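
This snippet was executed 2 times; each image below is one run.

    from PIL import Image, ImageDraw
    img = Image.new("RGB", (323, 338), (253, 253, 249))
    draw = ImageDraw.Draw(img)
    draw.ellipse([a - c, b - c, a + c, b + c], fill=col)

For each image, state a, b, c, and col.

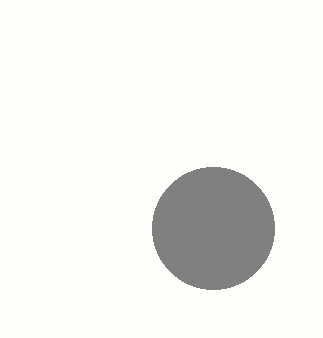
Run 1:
a = 213; b = 228; c = 61; col = 'gray'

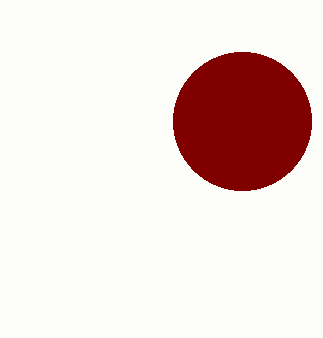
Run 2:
a = 242; b = 121; c = 69; col = 'maroon'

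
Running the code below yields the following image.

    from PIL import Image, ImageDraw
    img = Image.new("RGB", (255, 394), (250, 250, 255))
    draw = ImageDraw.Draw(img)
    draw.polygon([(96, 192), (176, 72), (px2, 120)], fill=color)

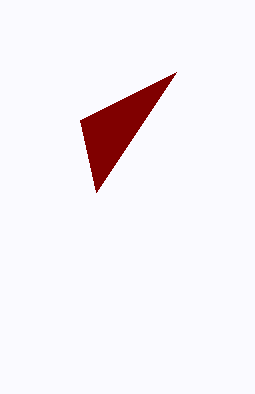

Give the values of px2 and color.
px2 = 80
color = 'maroon'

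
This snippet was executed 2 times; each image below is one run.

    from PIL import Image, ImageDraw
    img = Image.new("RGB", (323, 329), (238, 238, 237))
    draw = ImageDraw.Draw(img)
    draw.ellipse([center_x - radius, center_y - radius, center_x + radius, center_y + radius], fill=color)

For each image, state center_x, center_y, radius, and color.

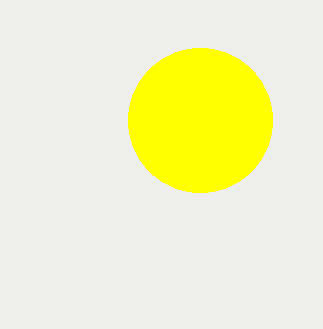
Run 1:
center_x = 200
center_y = 120
radius = 72
color = 'yellow'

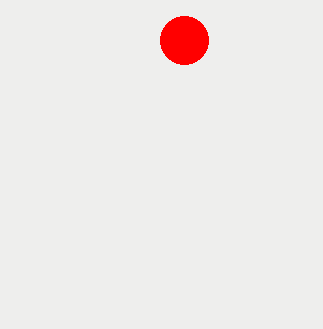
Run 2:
center_x = 184, center_y = 40, radius = 24, color = 'red'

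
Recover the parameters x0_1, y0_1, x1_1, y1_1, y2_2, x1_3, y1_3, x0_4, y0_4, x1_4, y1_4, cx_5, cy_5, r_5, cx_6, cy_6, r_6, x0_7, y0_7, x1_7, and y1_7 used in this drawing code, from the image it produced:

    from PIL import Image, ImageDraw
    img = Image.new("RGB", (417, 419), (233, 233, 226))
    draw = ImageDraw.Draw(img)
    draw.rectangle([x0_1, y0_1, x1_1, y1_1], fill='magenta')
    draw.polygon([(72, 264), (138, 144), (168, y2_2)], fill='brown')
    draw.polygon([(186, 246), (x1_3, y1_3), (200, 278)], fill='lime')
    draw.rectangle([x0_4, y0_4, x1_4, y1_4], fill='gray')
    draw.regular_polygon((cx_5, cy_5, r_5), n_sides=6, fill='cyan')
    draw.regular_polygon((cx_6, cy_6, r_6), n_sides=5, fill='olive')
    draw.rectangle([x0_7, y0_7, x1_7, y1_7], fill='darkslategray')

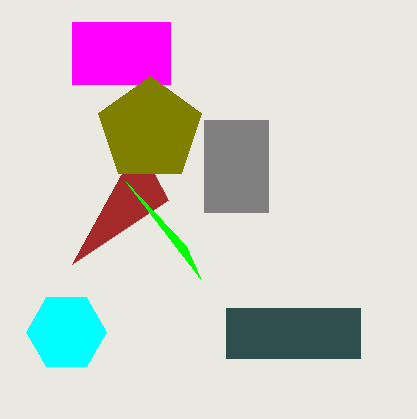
x0_1 = 72; y0_1 = 22; x1_1 = 170; y1_1 = 84; y2_2 = 200; x1_3 = 126; y1_3 = 182; x0_4 = 204; y0_4 = 120; x1_4 = 268; y1_4 = 212; cx_5 = 66; cy_5 = 332; r_5 = 40; cx_6 = 150; cy_6 = 130; r_6 = 54; x0_7 = 226; y0_7 = 308; x1_7 = 360; y1_7 = 358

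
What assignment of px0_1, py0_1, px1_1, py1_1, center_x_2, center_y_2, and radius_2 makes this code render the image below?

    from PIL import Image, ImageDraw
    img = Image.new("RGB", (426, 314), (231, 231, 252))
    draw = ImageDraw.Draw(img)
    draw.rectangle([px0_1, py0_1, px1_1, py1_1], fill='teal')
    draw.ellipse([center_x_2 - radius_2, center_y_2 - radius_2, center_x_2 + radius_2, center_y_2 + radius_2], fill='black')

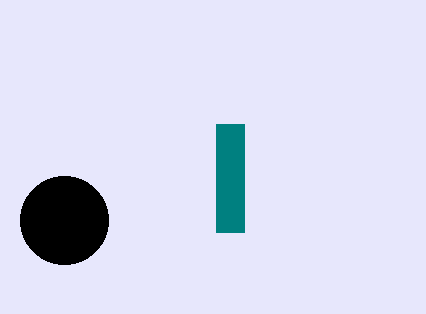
px0_1 = 216, py0_1 = 124, px1_1 = 244, py1_1 = 232, center_x_2 = 64, center_y_2 = 220, radius_2 = 44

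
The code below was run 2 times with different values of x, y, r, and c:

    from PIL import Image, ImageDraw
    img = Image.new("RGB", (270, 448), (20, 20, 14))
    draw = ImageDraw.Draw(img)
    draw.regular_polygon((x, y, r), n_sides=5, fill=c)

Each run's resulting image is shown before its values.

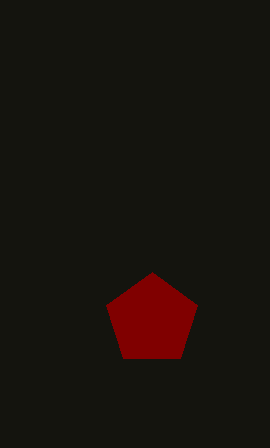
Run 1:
x = 152; y = 320; r = 48; c = 'maroon'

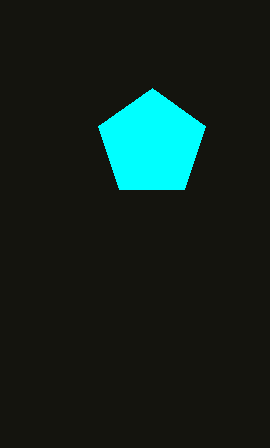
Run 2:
x = 152
y = 144
r = 56
c = 'cyan'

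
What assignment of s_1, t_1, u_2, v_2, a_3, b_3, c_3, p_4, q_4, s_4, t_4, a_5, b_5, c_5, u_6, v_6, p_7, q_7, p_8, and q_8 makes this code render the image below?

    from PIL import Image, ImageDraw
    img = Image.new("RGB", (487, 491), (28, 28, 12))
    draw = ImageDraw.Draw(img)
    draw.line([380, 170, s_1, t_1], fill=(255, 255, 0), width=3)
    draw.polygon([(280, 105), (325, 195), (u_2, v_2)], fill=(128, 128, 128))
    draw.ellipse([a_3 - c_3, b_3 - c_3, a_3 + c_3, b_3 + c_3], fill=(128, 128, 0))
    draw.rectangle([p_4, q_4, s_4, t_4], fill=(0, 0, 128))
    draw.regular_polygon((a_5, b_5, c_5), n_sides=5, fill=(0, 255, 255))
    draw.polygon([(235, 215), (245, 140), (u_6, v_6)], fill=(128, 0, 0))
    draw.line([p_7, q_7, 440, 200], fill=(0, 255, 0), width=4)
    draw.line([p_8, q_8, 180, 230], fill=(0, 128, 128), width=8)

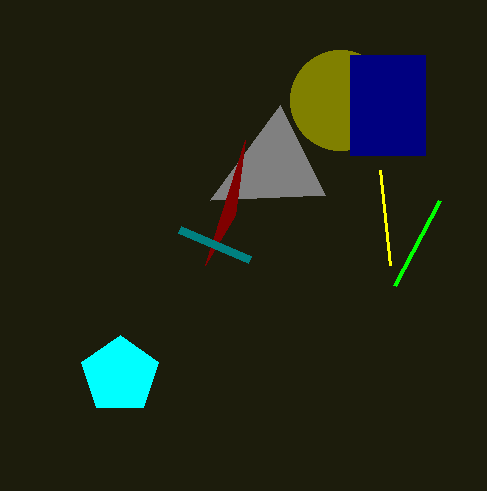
s_1 = 390, t_1 = 265, u_2 = 210, v_2 = 200, a_3 = 340, b_3 = 100, c_3 = 50, p_4 = 350, q_4 = 55, s_4 = 425, t_4 = 155, a_5 = 120, b_5 = 375, c_5 = 40, u_6 = 205, v_6 = 265, p_7 = 395, q_7 = 285, p_8 = 250, q_8 = 260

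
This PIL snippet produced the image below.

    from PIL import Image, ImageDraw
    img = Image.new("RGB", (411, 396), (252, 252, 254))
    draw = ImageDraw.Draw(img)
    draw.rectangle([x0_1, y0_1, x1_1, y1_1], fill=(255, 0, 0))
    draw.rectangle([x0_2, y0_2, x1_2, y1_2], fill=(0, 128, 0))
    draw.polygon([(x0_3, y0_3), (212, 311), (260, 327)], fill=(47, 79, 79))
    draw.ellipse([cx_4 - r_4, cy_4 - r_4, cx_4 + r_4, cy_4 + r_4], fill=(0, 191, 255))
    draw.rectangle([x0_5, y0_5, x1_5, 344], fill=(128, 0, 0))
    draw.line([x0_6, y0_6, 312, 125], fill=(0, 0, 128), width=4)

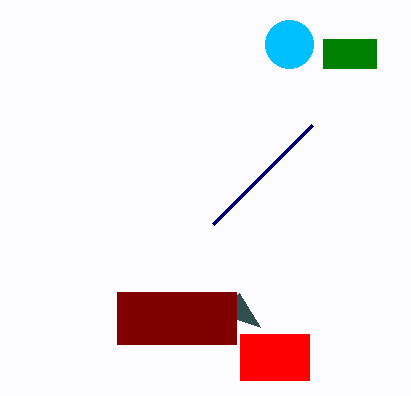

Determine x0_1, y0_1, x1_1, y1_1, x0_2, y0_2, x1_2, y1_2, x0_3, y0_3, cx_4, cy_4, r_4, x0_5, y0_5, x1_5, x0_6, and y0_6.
x0_1 = 240, y0_1 = 334, x1_1 = 309, y1_1 = 380, x0_2 = 323, y0_2 = 39, x1_2 = 376, y1_2 = 68, x0_3 = 239, y0_3 = 293, cx_4 = 289, cy_4 = 44, r_4 = 24, x0_5 = 117, y0_5 = 292, x1_5 = 236, x0_6 = 213, y0_6 = 224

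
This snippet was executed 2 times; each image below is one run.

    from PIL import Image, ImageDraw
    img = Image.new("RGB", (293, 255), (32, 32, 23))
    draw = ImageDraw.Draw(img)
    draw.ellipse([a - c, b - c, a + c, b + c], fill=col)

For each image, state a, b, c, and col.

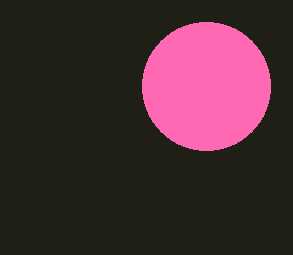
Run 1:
a = 206; b = 86; c = 64; col = 'hotpink'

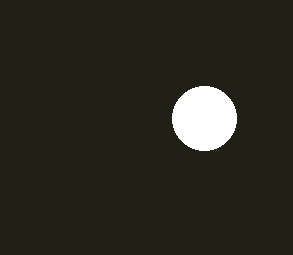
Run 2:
a = 204; b = 118; c = 32; col = 'white'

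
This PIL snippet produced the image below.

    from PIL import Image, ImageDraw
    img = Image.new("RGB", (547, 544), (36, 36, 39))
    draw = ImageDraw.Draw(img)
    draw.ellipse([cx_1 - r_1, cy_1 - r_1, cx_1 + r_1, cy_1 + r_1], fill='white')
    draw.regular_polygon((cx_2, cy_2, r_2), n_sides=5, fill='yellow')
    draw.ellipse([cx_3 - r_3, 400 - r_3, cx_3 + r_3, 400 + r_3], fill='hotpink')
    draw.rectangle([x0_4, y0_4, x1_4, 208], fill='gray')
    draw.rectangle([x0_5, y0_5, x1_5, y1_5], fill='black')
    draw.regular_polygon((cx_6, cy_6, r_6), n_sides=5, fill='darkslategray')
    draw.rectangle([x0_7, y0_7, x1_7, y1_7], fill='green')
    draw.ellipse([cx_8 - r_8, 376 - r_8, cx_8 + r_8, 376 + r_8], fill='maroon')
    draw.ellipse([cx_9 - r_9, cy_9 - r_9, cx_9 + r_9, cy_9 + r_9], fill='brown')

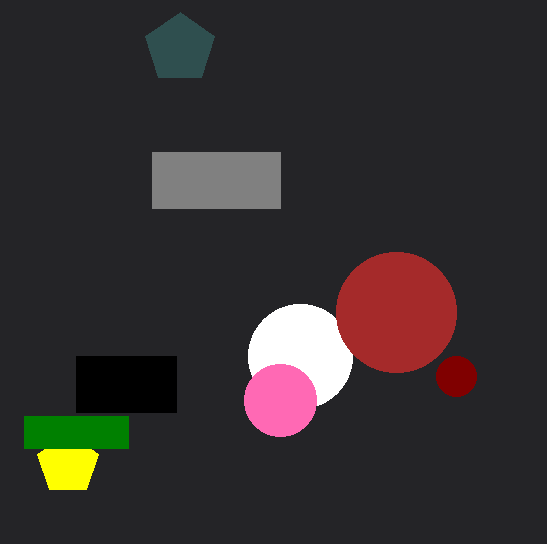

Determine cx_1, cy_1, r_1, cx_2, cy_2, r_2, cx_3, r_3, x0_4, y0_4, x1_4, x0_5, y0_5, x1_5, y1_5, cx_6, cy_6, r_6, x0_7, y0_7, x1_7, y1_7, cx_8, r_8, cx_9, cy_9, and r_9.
cx_1 = 300
cy_1 = 356
r_1 = 52
cx_2 = 68
cy_2 = 464
r_2 = 32
cx_3 = 280
r_3 = 36
x0_4 = 152
y0_4 = 152
x1_4 = 280
x0_5 = 76
y0_5 = 356
x1_5 = 176
y1_5 = 412
cx_6 = 180
cy_6 = 48
r_6 = 36
x0_7 = 24
y0_7 = 416
x1_7 = 128
y1_7 = 448
cx_8 = 456
r_8 = 20
cx_9 = 396
cy_9 = 312
r_9 = 60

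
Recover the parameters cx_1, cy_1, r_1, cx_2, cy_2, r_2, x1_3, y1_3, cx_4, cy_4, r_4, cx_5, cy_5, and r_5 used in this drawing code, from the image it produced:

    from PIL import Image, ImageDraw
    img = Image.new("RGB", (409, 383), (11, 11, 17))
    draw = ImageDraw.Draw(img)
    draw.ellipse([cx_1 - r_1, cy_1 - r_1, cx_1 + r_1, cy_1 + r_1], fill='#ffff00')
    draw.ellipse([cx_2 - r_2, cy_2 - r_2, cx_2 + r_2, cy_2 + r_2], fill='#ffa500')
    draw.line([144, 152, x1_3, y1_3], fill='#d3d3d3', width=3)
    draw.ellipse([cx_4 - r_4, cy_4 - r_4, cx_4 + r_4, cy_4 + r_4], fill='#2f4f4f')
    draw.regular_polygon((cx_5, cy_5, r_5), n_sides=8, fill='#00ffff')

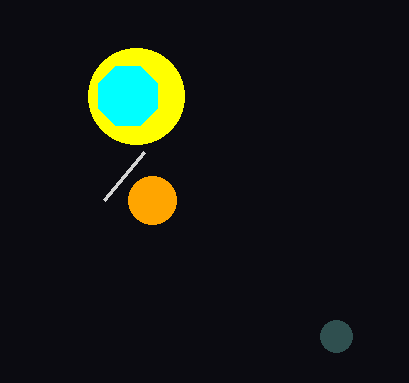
cx_1 = 136, cy_1 = 96, r_1 = 48, cx_2 = 152, cy_2 = 200, r_2 = 24, x1_3 = 104, y1_3 = 200, cx_4 = 336, cy_4 = 336, r_4 = 16, cx_5 = 128, cy_5 = 96, r_5 = 32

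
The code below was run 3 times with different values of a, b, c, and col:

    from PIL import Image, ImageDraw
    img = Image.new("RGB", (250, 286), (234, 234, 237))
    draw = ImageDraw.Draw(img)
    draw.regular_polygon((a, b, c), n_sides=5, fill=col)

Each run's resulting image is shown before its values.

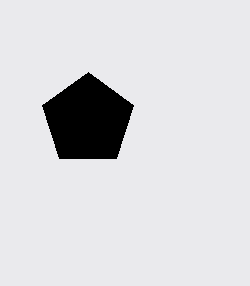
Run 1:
a = 88; b = 120; c = 48; col = 'black'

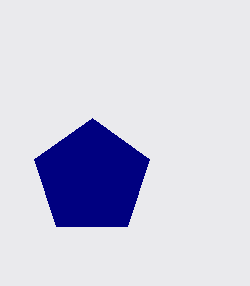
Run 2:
a = 92, b = 178, c = 60, col = 'navy'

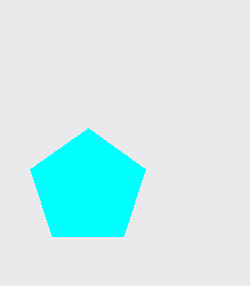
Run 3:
a = 88; b = 188; c = 60; col = 'cyan'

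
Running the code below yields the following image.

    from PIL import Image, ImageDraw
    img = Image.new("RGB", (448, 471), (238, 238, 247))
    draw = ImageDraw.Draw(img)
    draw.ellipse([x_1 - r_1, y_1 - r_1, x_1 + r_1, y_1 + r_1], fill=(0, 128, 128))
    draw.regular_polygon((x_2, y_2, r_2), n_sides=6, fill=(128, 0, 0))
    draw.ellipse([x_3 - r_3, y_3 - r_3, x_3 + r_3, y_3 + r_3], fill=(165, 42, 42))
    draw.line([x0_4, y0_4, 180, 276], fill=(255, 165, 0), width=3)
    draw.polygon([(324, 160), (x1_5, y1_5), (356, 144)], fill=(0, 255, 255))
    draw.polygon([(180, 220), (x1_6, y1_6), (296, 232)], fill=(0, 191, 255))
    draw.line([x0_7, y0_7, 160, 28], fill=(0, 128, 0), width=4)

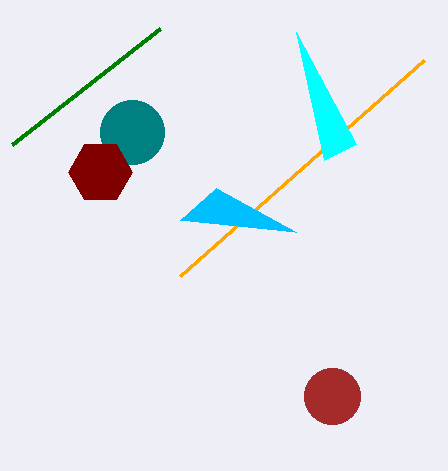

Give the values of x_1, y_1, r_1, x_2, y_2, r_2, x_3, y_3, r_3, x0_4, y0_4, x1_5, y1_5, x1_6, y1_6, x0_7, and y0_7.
x_1 = 132
y_1 = 132
r_1 = 32
x_2 = 100
y_2 = 172
r_2 = 32
x_3 = 332
y_3 = 396
r_3 = 28
x0_4 = 424
y0_4 = 60
x1_5 = 296
y1_5 = 32
x1_6 = 216
y1_6 = 188
x0_7 = 12
y0_7 = 144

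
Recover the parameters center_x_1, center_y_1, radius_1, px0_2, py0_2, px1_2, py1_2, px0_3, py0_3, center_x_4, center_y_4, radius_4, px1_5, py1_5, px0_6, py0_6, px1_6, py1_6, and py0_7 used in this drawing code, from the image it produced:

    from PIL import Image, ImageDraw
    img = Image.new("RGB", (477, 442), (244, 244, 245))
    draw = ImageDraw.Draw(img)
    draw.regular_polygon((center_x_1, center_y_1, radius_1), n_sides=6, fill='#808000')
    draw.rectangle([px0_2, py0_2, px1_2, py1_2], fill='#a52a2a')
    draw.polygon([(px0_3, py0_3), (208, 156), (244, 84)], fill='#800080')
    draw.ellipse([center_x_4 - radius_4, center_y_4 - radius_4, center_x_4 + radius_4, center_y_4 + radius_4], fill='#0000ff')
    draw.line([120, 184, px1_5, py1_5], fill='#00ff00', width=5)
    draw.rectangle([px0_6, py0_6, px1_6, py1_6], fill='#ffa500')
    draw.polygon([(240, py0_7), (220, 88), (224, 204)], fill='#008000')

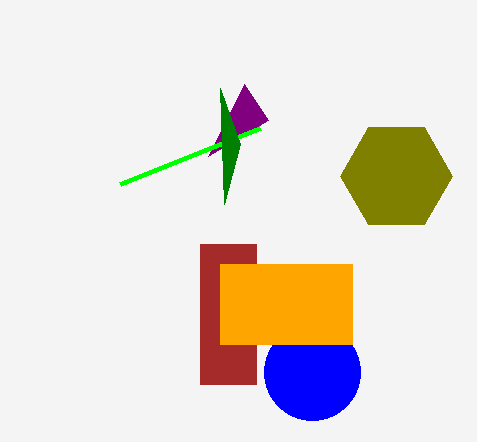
center_x_1 = 396
center_y_1 = 176
radius_1 = 56
px0_2 = 200
py0_2 = 244
px1_2 = 256
py1_2 = 384
px0_3 = 268
py0_3 = 120
center_x_4 = 312
center_y_4 = 372
radius_4 = 48
px1_5 = 260
py1_5 = 128
px0_6 = 220
py0_6 = 264
px1_6 = 352
py1_6 = 344
py0_7 = 144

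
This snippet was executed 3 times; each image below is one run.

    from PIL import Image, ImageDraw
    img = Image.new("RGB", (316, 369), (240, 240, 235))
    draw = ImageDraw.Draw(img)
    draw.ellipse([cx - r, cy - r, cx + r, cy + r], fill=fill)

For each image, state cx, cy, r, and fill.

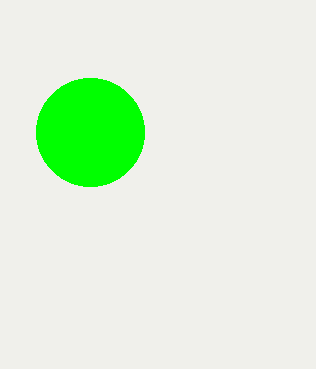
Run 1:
cx = 90, cy = 132, r = 54, fill = 'lime'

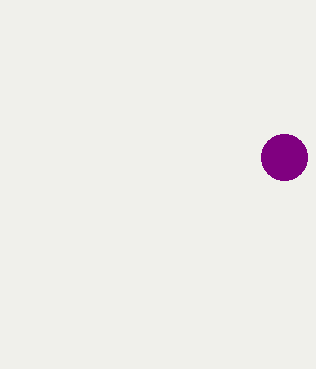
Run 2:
cx = 284; cy = 157; r = 23; fill = 'purple'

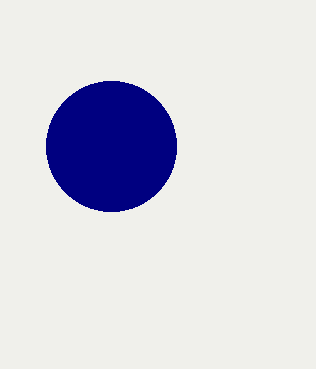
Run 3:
cx = 111, cy = 146, r = 65, fill = 'navy'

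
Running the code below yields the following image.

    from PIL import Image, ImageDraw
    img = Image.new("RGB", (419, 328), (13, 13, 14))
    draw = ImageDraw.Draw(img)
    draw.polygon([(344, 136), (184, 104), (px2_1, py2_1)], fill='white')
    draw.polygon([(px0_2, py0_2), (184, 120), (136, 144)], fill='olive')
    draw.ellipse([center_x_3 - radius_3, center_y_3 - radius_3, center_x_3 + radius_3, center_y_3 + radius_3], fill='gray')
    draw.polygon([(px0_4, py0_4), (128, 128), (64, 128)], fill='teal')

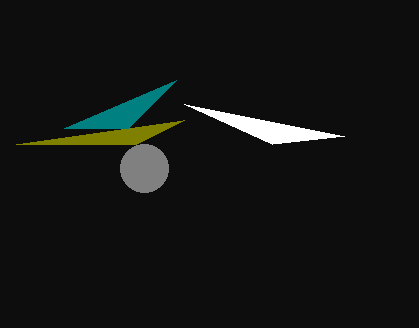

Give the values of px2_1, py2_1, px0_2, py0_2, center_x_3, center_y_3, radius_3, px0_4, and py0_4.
px2_1 = 272, py2_1 = 144, px0_2 = 16, py0_2 = 144, center_x_3 = 144, center_y_3 = 168, radius_3 = 24, px0_4 = 176, py0_4 = 80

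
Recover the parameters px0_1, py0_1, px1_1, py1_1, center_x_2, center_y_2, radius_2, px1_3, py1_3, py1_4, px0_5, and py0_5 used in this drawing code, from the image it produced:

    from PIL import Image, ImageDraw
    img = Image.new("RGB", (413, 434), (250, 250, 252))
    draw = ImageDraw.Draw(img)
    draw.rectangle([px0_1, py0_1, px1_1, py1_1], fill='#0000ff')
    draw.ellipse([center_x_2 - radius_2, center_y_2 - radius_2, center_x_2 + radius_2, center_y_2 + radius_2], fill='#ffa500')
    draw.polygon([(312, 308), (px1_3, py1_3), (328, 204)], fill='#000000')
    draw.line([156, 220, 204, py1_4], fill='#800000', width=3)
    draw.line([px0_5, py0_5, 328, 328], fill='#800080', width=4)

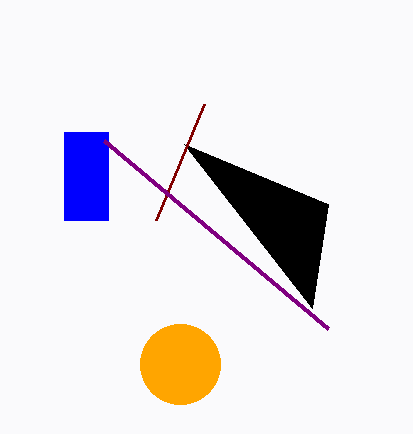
px0_1 = 64
py0_1 = 132
px1_1 = 108
py1_1 = 220
center_x_2 = 180
center_y_2 = 364
radius_2 = 40
px1_3 = 184
py1_3 = 144
py1_4 = 104
px0_5 = 104
py0_5 = 140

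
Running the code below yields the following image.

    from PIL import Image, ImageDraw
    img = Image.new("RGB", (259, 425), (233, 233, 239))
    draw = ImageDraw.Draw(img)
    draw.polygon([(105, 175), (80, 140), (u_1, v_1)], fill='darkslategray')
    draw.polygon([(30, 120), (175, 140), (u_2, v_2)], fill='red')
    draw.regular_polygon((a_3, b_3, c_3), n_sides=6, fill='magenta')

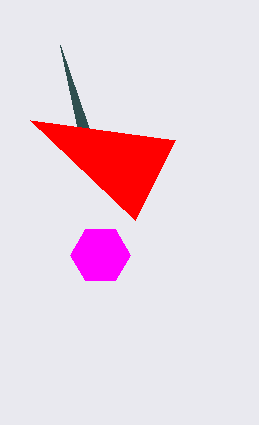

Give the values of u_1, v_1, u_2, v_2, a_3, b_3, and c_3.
u_1 = 60; v_1 = 45; u_2 = 135; v_2 = 220; a_3 = 100; b_3 = 255; c_3 = 30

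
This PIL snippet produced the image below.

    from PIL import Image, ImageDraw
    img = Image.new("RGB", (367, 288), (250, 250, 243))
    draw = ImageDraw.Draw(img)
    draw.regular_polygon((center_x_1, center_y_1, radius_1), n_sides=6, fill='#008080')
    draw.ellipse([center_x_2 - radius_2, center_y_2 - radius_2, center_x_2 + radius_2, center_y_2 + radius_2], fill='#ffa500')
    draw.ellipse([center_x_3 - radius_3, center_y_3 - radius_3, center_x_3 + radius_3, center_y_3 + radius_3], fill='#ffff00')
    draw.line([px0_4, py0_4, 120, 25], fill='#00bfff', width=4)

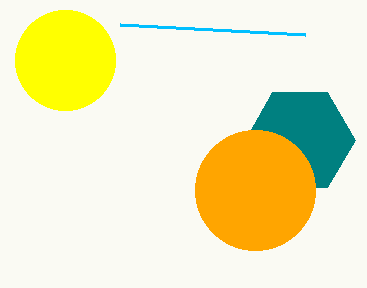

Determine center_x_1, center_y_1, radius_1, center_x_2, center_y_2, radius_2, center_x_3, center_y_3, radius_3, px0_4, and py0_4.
center_x_1 = 300
center_y_1 = 140
radius_1 = 55
center_x_2 = 255
center_y_2 = 190
radius_2 = 60
center_x_3 = 65
center_y_3 = 60
radius_3 = 50
px0_4 = 305
py0_4 = 35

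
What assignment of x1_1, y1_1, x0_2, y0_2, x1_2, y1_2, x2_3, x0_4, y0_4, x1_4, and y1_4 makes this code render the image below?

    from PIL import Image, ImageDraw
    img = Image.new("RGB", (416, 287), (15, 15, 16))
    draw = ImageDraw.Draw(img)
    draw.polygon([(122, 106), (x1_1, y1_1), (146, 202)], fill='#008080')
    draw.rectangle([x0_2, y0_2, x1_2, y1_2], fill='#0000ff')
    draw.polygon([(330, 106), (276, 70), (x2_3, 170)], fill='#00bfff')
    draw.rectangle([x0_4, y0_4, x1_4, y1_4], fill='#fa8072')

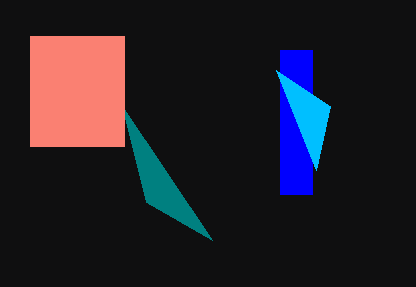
x1_1 = 212; y1_1 = 240; x0_2 = 280; y0_2 = 50; x1_2 = 312; y1_2 = 194; x2_3 = 316; x0_4 = 30; y0_4 = 36; x1_4 = 124; y1_4 = 146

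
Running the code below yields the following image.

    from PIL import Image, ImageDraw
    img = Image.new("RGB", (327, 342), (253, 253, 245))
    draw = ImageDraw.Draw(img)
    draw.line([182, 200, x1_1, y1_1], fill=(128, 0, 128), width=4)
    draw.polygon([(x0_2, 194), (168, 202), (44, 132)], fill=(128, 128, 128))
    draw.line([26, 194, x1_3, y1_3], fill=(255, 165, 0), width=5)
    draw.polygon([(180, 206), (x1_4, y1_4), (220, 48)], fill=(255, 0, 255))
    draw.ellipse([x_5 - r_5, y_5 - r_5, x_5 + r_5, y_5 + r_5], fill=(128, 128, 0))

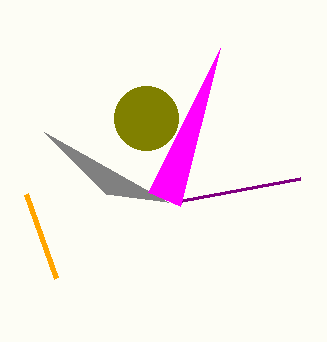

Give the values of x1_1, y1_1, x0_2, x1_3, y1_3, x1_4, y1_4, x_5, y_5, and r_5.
x1_1 = 300
y1_1 = 178
x0_2 = 106
x1_3 = 56
y1_3 = 278
x1_4 = 148
y1_4 = 192
x_5 = 146
y_5 = 118
r_5 = 32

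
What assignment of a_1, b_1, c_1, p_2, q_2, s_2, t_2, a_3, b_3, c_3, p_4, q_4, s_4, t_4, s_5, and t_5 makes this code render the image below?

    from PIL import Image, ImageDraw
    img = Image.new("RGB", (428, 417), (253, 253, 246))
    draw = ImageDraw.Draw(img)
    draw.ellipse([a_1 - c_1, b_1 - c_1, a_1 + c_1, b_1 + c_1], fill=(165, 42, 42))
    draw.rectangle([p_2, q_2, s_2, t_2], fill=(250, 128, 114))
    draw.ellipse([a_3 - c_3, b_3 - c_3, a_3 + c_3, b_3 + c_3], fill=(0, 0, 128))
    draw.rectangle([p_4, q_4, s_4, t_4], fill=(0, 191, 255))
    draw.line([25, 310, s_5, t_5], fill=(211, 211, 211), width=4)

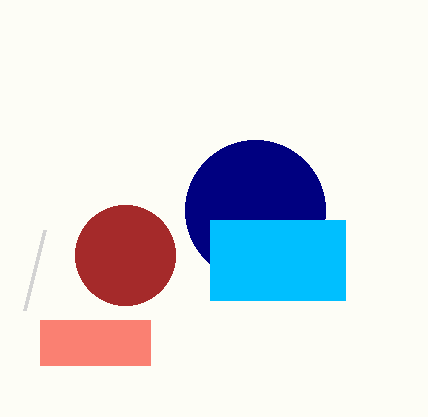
a_1 = 125, b_1 = 255, c_1 = 50, p_2 = 40, q_2 = 320, s_2 = 150, t_2 = 365, a_3 = 255, b_3 = 210, c_3 = 70, p_4 = 210, q_4 = 220, s_4 = 345, t_4 = 300, s_5 = 45, t_5 = 230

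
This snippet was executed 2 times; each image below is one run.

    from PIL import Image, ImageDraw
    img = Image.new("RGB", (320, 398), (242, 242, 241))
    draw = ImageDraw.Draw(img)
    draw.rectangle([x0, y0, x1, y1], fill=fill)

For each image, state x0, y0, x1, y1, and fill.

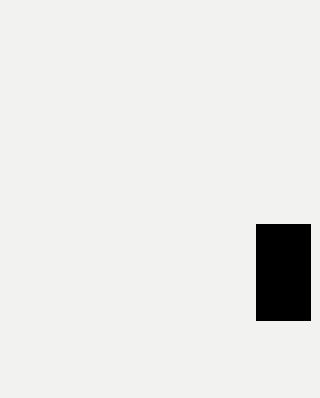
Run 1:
x0 = 256, y0 = 224, x1 = 310, y1 = 320, fill = 'black'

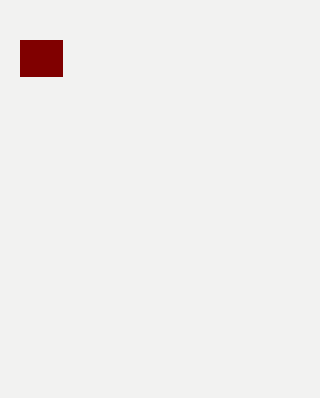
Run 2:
x0 = 20; y0 = 40; x1 = 62; y1 = 76; fill = 'maroon'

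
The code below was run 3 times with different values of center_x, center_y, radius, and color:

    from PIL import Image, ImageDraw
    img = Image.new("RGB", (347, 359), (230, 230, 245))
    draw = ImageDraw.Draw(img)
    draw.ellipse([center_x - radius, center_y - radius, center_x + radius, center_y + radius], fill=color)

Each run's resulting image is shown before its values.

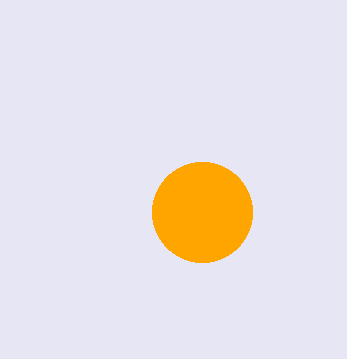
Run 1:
center_x = 202, center_y = 212, radius = 50, color = 'orange'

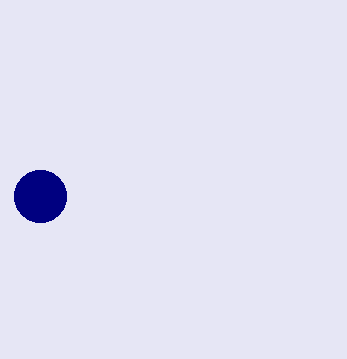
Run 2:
center_x = 40, center_y = 196, radius = 26, color = 'navy'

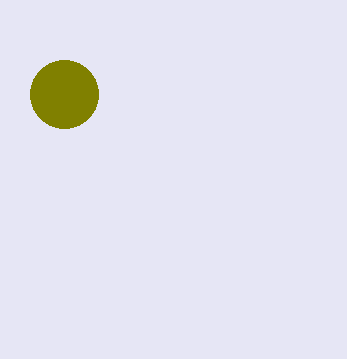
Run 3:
center_x = 64; center_y = 94; radius = 34; color = 'olive'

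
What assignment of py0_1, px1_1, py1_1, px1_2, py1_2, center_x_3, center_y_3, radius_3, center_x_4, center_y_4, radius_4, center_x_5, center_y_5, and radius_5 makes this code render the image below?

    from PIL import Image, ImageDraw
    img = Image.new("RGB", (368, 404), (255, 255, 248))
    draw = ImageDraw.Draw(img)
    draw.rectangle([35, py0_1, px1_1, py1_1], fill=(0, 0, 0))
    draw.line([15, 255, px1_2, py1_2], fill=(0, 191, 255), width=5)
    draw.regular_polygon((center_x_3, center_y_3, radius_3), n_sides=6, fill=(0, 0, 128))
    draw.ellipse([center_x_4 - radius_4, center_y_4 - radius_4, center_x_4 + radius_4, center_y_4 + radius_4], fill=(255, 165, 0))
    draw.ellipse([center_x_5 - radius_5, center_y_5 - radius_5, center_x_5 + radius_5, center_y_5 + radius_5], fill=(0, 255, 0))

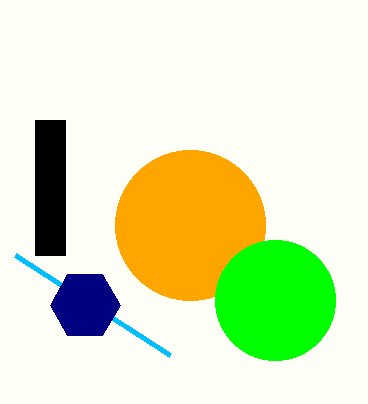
py0_1 = 120, px1_1 = 65, py1_1 = 255, px1_2 = 170, py1_2 = 355, center_x_3 = 85, center_y_3 = 305, radius_3 = 35, center_x_4 = 190, center_y_4 = 225, radius_4 = 75, center_x_5 = 275, center_y_5 = 300, radius_5 = 60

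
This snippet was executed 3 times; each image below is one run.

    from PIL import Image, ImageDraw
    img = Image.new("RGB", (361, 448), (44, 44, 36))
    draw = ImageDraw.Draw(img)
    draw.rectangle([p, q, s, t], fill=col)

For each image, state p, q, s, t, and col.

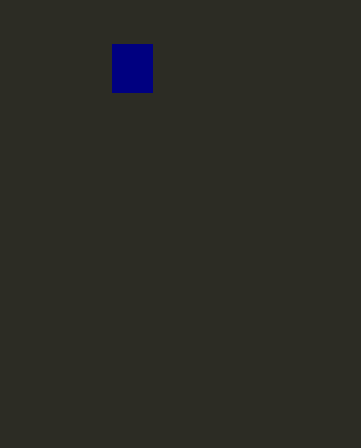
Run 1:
p = 112; q = 44; s = 152; t = 92; col = 'navy'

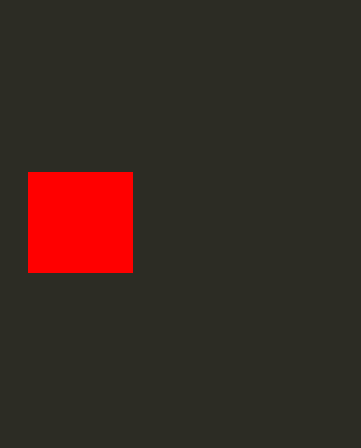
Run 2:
p = 28, q = 172, s = 132, t = 272, col = 'red'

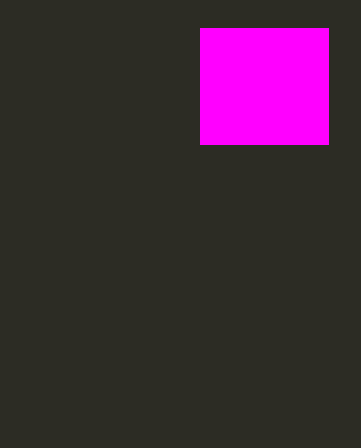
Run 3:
p = 200
q = 28
s = 328
t = 144
col = 'magenta'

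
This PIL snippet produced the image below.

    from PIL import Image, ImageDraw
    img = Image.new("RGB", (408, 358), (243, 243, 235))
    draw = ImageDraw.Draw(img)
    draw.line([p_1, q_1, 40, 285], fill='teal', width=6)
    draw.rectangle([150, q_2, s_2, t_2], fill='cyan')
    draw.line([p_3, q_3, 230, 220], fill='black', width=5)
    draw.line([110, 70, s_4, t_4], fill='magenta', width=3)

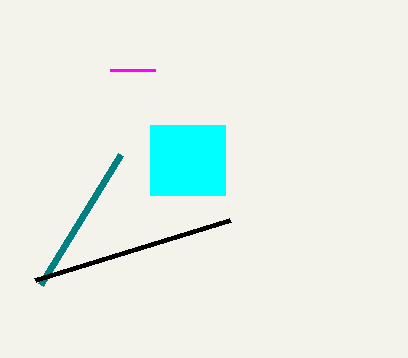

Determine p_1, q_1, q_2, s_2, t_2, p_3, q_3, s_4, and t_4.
p_1 = 120
q_1 = 155
q_2 = 125
s_2 = 225
t_2 = 195
p_3 = 35
q_3 = 280
s_4 = 155
t_4 = 70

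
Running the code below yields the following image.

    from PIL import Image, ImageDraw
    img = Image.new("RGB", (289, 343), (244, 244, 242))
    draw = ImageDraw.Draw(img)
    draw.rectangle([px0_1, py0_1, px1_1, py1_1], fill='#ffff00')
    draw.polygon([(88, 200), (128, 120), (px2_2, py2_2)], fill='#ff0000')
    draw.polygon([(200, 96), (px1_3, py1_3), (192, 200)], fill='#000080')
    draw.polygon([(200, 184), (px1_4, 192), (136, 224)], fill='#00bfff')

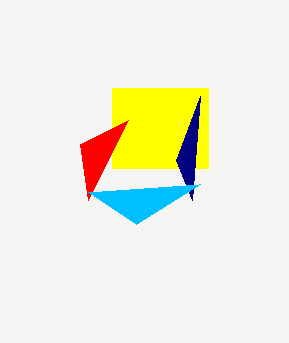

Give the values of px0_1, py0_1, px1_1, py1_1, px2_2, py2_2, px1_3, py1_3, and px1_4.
px0_1 = 112; py0_1 = 88; px1_1 = 208; py1_1 = 168; px2_2 = 80; py2_2 = 144; px1_3 = 176; py1_3 = 160; px1_4 = 88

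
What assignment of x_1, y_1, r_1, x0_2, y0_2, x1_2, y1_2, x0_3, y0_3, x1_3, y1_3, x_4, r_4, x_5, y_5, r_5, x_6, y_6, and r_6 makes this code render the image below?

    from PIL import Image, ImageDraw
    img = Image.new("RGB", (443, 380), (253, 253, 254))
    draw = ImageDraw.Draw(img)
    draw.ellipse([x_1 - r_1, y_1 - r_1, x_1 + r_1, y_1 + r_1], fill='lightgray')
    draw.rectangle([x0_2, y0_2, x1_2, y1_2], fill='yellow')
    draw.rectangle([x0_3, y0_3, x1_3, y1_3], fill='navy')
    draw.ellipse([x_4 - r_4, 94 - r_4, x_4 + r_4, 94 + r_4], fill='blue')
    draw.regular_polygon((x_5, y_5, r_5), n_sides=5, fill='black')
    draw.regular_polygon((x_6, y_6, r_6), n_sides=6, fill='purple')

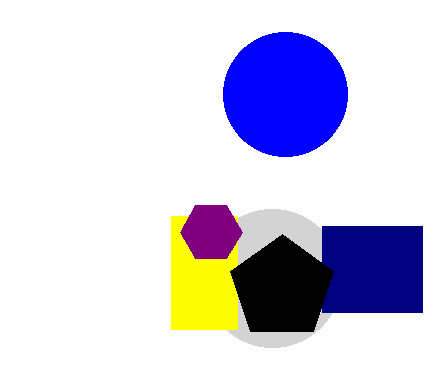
x_1 = 272, y_1 = 278, r_1 = 69, x0_2 = 171, y0_2 = 216, x1_2 = 237, y1_2 = 329, x0_3 = 322, y0_3 = 226, x1_3 = 422, y1_3 = 312, x_4 = 285, r_4 = 62, x_5 = 282, y_5 = 288, r_5 = 54, x_6 = 211, y_6 = 232, r_6 = 31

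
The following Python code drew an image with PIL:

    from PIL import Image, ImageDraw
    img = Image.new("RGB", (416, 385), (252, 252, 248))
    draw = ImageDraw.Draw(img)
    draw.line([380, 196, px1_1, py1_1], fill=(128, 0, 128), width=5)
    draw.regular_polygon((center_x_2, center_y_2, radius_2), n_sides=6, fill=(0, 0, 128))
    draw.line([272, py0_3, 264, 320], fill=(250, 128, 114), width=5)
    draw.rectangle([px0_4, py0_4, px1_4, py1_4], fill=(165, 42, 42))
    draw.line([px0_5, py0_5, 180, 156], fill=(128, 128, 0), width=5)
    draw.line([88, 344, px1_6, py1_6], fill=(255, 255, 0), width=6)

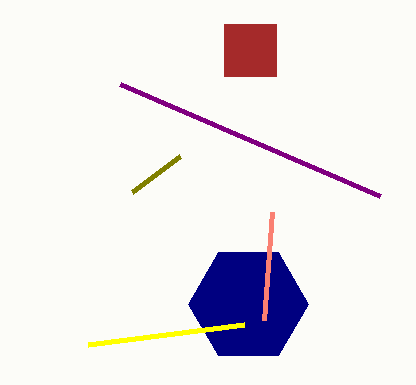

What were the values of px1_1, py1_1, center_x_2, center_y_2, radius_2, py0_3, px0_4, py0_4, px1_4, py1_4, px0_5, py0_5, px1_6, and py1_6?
px1_1 = 120; py1_1 = 84; center_x_2 = 248; center_y_2 = 304; radius_2 = 60; py0_3 = 212; px0_4 = 224; py0_4 = 24; px1_4 = 276; py1_4 = 76; px0_5 = 132; py0_5 = 192; px1_6 = 244; py1_6 = 324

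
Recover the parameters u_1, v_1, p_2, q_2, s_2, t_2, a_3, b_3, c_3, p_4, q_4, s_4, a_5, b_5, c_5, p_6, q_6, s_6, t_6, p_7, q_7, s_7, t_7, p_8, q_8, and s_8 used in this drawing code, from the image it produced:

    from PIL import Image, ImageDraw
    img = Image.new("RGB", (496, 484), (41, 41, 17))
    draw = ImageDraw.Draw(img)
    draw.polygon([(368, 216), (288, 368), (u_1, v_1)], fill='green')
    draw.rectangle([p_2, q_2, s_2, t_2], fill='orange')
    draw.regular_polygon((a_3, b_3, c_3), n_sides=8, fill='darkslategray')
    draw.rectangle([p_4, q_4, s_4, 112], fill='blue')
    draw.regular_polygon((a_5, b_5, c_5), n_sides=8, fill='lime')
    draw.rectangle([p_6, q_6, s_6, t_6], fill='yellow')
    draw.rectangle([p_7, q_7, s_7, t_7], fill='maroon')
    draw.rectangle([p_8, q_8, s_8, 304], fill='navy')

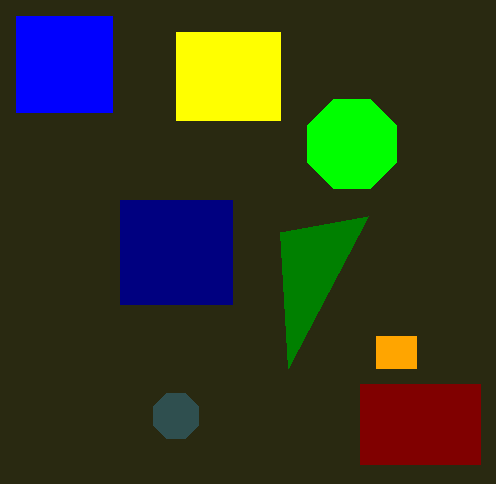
u_1 = 280; v_1 = 232; p_2 = 376; q_2 = 336; s_2 = 416; t_2 = 368; a_3 = 176; b_3 = 416; c_3 = 24; p_4 = 16; q_4 = 16; s_4 = 112; a_5 = 352; b_5 = 144; c_5 = 48; p_6 = 176; q_6 = 32; s_6 = 280; t_6 = 120; p_7 = 360; q_7 = 384; s_7 = 480; t_7 = 464; p_8 = 120; q_8 = 200; s_8 = 232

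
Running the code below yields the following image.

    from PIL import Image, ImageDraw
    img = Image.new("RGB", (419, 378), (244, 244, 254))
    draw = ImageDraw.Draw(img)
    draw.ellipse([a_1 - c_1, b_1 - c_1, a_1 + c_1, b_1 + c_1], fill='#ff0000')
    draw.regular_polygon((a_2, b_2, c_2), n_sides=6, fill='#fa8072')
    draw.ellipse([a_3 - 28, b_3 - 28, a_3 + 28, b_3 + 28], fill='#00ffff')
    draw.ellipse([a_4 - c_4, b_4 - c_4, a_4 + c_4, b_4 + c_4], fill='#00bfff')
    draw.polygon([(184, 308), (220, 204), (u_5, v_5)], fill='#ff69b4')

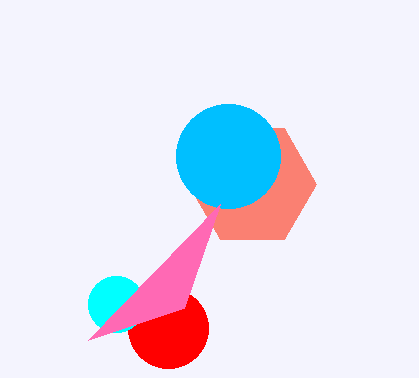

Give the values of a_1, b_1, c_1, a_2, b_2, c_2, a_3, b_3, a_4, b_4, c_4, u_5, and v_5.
a_1 = 168; b_1 = 328; c_1 = 40; a_2 = 252; b_2 = 184; c_2 = 64; a_3 = 116; b_3 = 304; a_4 = 228; b_4 = 156; c_4 = 52; u_5 = 88; v_5 = 340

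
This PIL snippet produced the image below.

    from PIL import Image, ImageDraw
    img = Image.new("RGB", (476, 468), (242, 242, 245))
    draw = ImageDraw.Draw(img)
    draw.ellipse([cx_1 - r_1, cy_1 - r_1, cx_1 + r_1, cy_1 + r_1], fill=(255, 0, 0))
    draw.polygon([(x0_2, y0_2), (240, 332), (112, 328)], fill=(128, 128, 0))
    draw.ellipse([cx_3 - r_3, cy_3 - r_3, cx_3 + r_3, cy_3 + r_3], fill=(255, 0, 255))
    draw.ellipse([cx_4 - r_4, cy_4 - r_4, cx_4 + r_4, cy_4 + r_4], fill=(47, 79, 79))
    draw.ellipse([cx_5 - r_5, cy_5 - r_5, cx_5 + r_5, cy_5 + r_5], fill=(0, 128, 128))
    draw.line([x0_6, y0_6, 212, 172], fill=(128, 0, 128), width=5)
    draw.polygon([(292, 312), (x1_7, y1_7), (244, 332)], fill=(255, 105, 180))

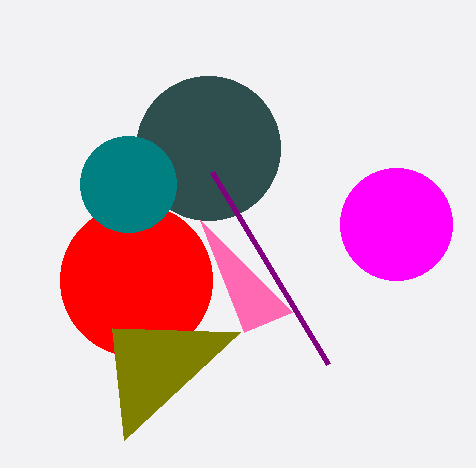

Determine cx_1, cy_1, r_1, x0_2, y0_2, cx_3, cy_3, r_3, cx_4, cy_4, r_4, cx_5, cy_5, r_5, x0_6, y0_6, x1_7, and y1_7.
cx_1 = 136, cy_1 = 280, r_1 = 76, x0_2 = 124, y0_2 = 440, cx_3 = 396, cy_3 = 224, r_3 = 56, cx_4 = 208, cy_4 = 148, r_4 = 72, cx_5 = 128, cy_5 = 184, r_5 = 48, x0_6 = 328, y0_6 = 364, x1_7 = 200, y1_7 = 220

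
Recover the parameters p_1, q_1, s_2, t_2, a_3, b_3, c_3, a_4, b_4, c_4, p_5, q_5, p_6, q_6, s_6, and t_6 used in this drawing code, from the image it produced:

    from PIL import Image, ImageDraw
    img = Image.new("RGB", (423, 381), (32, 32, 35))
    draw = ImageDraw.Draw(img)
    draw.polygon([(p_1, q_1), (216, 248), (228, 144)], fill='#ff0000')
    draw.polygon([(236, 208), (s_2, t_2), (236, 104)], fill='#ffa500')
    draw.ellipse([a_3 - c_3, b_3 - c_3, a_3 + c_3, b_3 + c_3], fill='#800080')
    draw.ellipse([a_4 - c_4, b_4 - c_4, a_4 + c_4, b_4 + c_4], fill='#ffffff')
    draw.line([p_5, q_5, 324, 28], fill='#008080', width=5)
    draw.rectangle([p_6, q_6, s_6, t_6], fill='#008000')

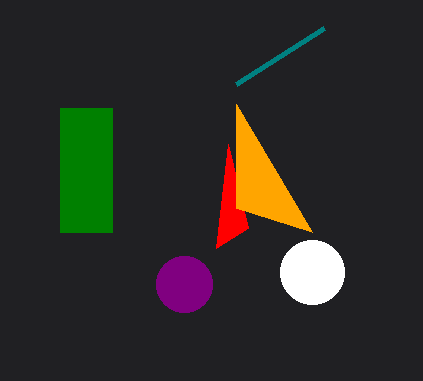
p_1 = 248
q_1 = 228
s_2 = 312
t_2 = 232
a_3 = 184
b_3 = 284
c_3 = 28
a_4 = 312
b_4 = 272
c_4 = 32
p_5 = 236
q_5 = 84
p_6 = 60
q_6 = 108
s_6 = 112
t_6 = 232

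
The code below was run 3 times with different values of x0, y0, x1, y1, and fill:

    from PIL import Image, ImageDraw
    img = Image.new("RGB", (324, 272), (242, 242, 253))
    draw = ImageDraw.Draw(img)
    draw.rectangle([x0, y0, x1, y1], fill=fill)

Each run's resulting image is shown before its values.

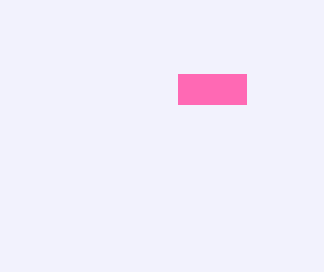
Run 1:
x0 = 178, y0 = 74, x1 = 246, y1 = 104, fill = 'hotpink'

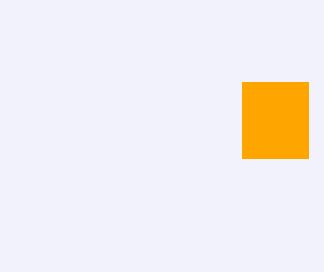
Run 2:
x0 = 242
y0 = 82
x1 = 308
y1 = 158
fill = 'orange'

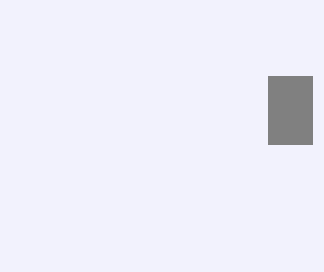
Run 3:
x0 = 268, y0 = 76, x1 = 312, y1 = 144, fill = 'gray'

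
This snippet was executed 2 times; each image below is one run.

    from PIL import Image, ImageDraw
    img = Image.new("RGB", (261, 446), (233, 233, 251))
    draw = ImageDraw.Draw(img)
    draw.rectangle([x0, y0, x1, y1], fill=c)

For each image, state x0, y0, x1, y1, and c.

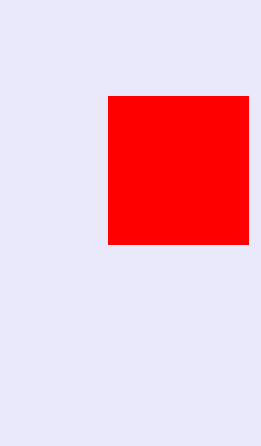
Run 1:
x0 = 108
y0 = 96
x1 = 248
y1 = 244
c = 'red'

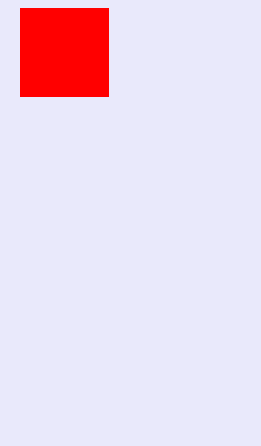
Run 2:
x0 = 20; y0 = 8; x1 = 108; y1 = 96; c = 'red'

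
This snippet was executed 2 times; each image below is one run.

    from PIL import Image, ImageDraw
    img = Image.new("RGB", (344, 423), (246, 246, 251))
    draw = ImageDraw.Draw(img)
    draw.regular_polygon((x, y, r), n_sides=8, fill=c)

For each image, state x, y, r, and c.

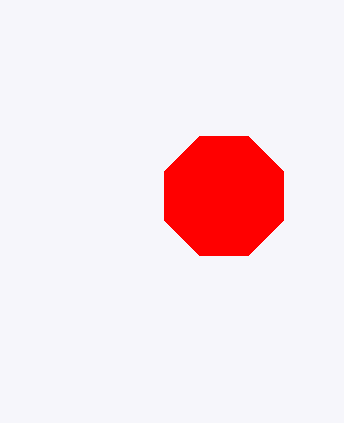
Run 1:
x = 224; y = 196; r = 64; c = 'red'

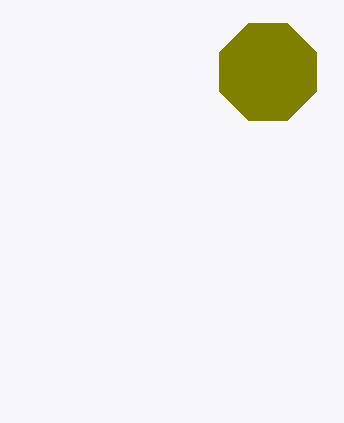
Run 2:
x = 268; y = 72; r = 52; c = 'olive'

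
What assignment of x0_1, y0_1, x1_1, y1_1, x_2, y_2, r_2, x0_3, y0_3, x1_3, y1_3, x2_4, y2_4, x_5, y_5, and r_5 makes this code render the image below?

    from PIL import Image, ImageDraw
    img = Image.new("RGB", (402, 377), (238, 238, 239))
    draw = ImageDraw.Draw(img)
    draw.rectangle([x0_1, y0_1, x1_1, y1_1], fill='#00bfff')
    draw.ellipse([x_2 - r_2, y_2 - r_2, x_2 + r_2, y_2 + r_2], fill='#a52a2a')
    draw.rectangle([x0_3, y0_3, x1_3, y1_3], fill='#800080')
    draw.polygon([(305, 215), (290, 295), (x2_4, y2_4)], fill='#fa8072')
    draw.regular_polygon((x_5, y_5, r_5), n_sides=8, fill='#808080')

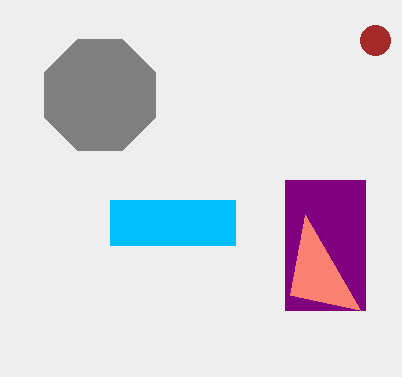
x0_1 = 110
y0_1 = 200
x1_1 = 235
y1_1 = 245
x_2 = 375
y_2 = 40
r_2 = 15
x0_3 = 285
y0_3 = 180
x1_3 = 365
y1_3 = 310
x2_4 = 360
y2_4 = 310
x_5 = 100
y_5 = 95
r_5 = 60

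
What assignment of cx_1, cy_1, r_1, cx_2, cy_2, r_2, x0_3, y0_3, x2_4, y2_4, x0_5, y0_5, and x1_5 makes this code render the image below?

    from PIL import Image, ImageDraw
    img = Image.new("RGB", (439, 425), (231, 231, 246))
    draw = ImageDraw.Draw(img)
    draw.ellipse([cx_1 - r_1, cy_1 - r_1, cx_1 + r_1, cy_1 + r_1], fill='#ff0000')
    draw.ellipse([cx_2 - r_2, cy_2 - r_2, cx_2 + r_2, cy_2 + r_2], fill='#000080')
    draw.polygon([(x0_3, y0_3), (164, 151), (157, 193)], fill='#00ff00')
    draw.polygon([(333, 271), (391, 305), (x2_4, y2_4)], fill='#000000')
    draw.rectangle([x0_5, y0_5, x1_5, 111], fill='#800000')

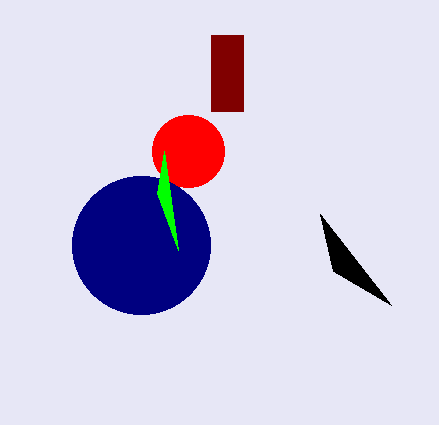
cx_1 = 188; cy_1 = 151; r_1 = 36; cx_2 = 141; cy_2 = 245; r_2 = 69; x0_3 = 178; y0_3 = 250; x2_4 = 320; y2_4 = 214; x0_5 = 211; y0_5 = 35; x1_5 = 243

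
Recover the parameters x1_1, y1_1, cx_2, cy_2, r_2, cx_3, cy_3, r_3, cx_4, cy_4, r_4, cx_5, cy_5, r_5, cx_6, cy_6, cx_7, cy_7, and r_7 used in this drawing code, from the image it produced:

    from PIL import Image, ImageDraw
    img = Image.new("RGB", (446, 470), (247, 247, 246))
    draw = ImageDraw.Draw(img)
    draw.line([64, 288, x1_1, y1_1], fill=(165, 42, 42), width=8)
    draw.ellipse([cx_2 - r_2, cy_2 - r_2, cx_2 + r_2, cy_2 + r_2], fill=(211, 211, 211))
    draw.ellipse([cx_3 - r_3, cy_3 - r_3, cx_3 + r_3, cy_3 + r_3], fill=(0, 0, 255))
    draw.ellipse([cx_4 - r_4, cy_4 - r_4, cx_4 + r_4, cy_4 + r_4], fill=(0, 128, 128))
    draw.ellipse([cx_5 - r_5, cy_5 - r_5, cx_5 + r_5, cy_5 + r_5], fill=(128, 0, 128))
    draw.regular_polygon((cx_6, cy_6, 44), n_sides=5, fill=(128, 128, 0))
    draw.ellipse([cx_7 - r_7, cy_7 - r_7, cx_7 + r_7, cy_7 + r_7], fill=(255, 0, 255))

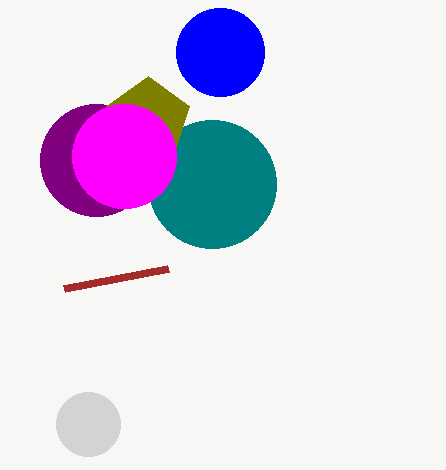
x1_1 = 168, y1_1 = 268, cx_2 = 88, cy_2 = 424, r_2 = 32, cx_3 = 220, cy_3 = 52, r_3 = 44, cx_4 = 212, cy_4 = 184, r_4 = 64, cx_5 = 96, cy_5 = 160, r_5 = 56, cx_6 = 148, cy_6 = 120, cx_7 = 124, cy_7 = 156, r_7 = 52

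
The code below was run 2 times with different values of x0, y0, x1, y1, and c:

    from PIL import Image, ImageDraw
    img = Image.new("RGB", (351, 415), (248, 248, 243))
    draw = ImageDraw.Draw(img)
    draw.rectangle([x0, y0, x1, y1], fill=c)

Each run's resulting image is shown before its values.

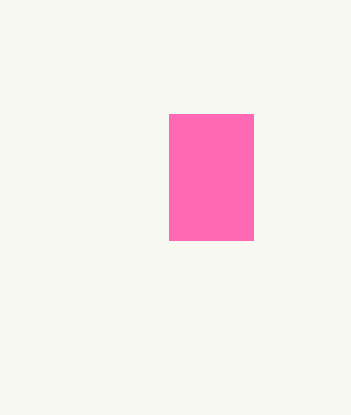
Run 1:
x0 = 169, y0 = 114, x1 = 253, y1 = 240, c = 'hotpink'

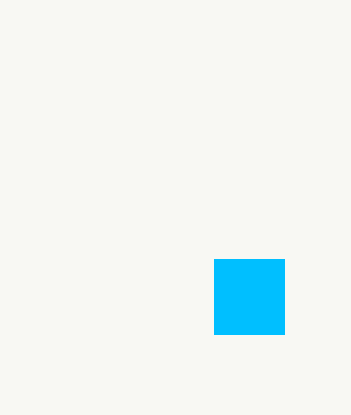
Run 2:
x0 = 214; y0 = 259; x1 = 284; y1 = 334; c = 'deepskyblue'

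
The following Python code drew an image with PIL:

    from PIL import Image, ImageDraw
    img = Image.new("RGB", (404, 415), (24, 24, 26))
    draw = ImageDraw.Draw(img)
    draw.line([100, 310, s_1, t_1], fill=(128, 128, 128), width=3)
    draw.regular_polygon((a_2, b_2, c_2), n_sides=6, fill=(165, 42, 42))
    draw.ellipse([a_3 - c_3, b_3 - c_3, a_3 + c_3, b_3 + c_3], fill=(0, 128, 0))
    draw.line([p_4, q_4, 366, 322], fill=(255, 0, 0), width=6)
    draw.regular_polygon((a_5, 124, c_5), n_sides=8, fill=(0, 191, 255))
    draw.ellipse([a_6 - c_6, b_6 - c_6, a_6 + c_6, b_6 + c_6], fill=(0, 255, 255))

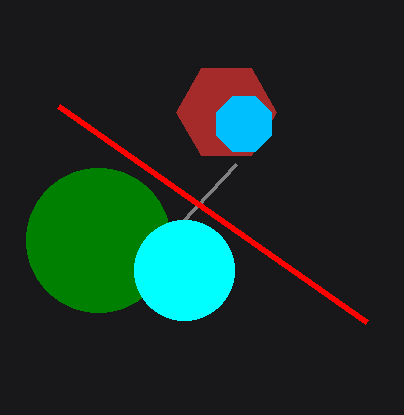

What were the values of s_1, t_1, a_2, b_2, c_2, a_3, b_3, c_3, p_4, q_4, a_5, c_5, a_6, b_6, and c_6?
s_1 = 236, t_1 = 164, a_2 = 226, b_2 = 112, c_2 = 50, a_3 = 98, b_3 = 240, c_3 = 72, p_4 = 58, q_4 = 106, a_5 = 244, c_5 = 30, a_6 = 184, b_6 = 270, c_6 = 50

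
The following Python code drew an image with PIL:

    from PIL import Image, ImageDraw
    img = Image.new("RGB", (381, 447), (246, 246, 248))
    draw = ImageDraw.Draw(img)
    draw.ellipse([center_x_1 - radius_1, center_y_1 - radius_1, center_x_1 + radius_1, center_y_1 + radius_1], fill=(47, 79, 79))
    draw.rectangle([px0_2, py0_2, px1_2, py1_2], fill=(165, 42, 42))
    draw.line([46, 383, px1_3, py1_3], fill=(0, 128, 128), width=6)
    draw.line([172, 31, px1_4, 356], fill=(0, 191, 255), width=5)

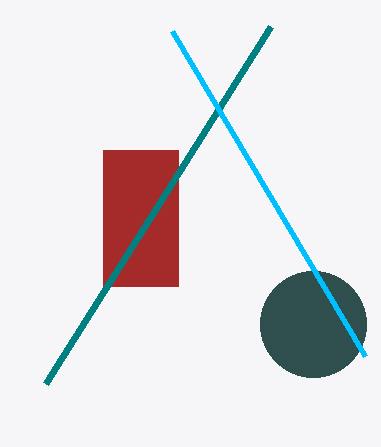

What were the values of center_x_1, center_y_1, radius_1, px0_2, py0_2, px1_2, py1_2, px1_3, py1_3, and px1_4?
center_x_1 = 313; center_y_1 = 324; radius_1 = 53; px0_2 = 103; py0_2 = 150; px1_2 = 178; py1_2 = 286; px1_3 = 271; py1_3 = 26; px1_4 = 365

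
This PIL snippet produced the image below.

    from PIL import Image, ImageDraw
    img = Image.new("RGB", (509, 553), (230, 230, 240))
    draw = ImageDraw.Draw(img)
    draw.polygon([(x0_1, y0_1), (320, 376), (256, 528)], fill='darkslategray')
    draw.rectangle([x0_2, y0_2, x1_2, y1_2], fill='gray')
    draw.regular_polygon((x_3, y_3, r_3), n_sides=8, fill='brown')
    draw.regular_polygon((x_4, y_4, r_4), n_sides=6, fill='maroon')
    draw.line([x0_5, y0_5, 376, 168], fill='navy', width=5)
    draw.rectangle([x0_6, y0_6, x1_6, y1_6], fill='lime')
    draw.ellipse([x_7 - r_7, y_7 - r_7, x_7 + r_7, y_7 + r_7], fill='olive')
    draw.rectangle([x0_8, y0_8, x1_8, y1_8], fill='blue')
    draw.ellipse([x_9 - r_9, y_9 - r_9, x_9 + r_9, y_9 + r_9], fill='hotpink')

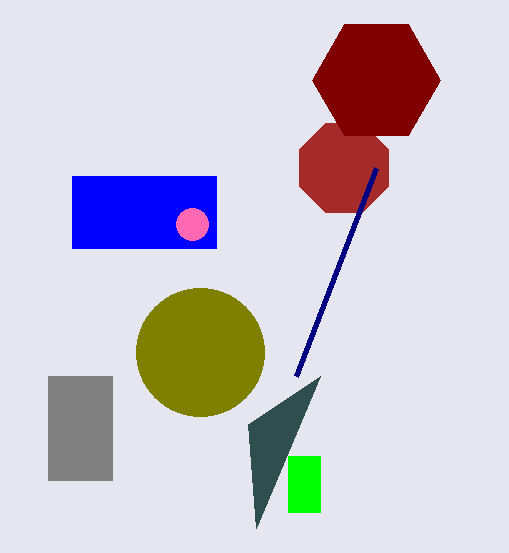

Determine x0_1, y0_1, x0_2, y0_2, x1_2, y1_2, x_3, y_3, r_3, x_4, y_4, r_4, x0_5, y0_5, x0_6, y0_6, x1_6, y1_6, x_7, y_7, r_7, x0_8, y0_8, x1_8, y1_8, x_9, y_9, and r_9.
x0_1 = 248, y0_1 = 424, x0_2 = 48, y0_2 = 376, x1_2 = 112, y1_2 = 480, x_3 = 344, y_3 = 168, r_3 = 48, x_4 = 376, y_4 = 80, r_4 = 64, x0_5 = 296, y0_5 = 376, x0_6 = 288, y0_6 = 456, x1_6 = 320, y1_6 = 512, x_7 = 200, y_7 = 352, r_7 = 64, x0_8 = 72, y0_8 = 176, x1_8 = 216, y1_8 = 248, x_9 = 192, y_9 = 224, r_9 = 16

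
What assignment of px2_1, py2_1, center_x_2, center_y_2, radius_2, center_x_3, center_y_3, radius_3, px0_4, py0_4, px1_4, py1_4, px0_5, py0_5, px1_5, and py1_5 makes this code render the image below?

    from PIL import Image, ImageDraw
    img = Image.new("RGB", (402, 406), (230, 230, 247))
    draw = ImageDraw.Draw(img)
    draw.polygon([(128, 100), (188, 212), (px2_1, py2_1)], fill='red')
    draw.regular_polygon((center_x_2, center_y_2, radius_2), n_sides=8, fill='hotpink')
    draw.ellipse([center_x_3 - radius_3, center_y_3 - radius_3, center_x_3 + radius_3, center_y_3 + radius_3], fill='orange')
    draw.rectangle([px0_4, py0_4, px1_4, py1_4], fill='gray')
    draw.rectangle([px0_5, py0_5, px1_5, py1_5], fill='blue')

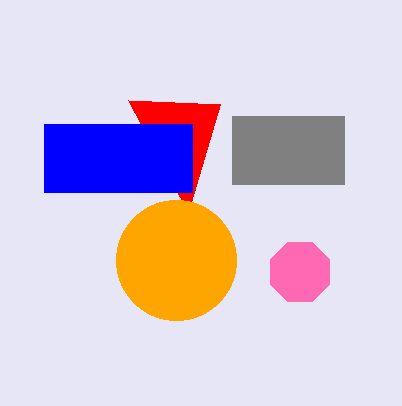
px2_1 = 220
py2_1 = 104
center_x_2 = 300
center_y_2 = 272
radius_2 = 32
center_x_3 = 176
center_y_3 = 260
radius_3 = 60
px0_4 = 232
py0_4 = 116
px1_4 = 344
py1_4 = 184
px0_5 = 44
py0_5 = 124
px1_5 = 192
py1_5 = 192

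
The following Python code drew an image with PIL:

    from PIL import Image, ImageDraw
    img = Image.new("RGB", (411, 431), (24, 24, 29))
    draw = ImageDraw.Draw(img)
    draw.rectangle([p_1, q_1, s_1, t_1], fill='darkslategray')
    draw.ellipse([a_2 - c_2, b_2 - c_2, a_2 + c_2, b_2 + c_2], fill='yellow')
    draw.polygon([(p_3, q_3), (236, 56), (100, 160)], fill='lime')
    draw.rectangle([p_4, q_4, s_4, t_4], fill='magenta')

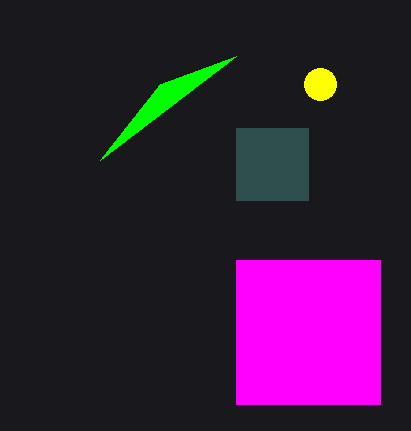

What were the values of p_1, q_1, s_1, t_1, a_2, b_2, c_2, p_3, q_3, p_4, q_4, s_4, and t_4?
p_1 = 236
q_1 = 128
s_1 = 308
t_1 = 200
a_2 = 320
b_2 = 84
c_2 = 16
p_3 = 160
q_3 = 84
p_4 = 236
q_4 = 260
s_4 = 380
t_4 = 404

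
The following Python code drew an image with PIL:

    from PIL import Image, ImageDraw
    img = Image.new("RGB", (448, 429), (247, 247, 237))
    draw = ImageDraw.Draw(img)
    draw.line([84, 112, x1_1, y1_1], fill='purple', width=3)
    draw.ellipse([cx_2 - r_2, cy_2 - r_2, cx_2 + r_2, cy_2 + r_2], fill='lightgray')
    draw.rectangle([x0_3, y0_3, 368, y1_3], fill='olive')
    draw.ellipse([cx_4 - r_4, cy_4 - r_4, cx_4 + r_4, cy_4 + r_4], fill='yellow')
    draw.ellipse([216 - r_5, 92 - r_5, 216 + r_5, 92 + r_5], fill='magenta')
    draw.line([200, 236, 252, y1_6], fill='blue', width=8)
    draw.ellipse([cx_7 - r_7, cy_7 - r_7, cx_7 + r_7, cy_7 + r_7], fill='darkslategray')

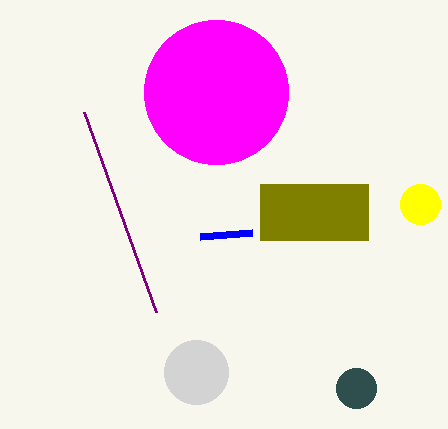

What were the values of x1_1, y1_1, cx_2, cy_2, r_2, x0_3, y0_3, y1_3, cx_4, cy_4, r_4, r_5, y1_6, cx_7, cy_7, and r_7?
x1_1 = 156; y1_1 = 312; cx_2 = 196; cy_2 = 372; r_2 = 32; x0_3 = 260; y0_3 = 184; y1_3 = 240; cx_4 = 420; cy_4 = 204; r_4 = 20; r_5 = 72; y1_6 = 232; cx_7 = 356; cy_7 = 388; r_7 = 20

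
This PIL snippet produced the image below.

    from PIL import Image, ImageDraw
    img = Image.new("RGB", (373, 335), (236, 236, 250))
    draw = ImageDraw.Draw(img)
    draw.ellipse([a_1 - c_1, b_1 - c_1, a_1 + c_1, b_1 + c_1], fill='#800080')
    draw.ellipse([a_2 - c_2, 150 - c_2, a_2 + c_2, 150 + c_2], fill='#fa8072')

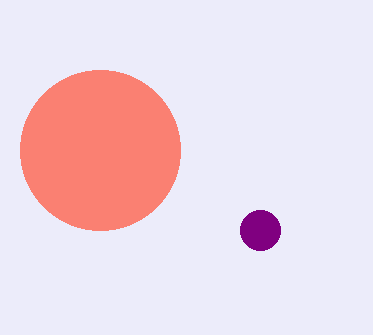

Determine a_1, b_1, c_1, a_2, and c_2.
a_1 = 260
b_1 = 230
c_1 = 20
a_2 = 100
c_2 = 80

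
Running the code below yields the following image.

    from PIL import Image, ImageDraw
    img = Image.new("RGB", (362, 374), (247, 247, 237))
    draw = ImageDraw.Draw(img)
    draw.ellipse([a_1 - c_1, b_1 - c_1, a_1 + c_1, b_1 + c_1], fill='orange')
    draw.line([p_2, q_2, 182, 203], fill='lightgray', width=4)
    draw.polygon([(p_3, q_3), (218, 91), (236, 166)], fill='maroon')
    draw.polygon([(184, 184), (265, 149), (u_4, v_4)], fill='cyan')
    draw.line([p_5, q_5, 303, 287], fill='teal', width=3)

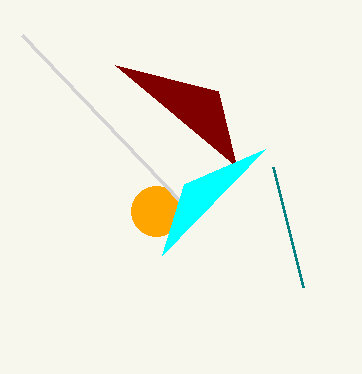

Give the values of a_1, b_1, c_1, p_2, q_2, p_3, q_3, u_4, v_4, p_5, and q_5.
a_1 = 156, b_1 = 211, c_1 = 25, p_2 = 22, q_2 = 35, p_3 = 115, q_3 = 65, u_4 = 162, v_4 = 255, p_5 = 273, q_5 = 167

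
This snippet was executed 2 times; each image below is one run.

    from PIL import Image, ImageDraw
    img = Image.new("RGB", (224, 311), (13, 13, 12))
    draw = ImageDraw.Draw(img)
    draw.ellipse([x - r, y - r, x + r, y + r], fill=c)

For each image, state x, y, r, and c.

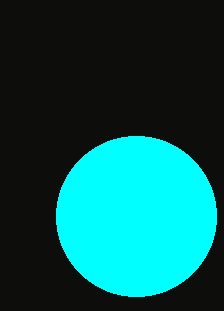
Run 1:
x = 136; y = 216; r = 80; c = 'cyan'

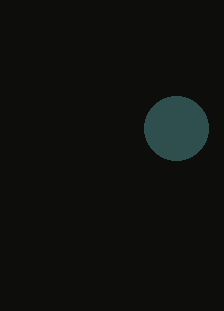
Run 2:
x = 176, y = 128, r = 32, c = 'darkslategray'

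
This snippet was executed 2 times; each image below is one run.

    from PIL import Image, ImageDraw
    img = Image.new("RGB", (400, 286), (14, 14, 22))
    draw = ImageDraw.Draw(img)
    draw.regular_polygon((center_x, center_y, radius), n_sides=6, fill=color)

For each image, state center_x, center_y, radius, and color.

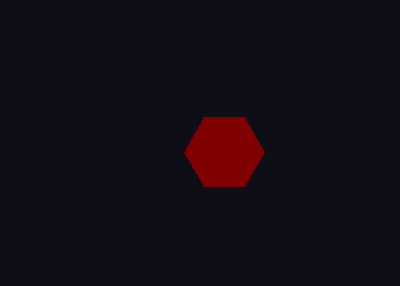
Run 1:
center_x = 224; center_y = 152; radius = 40; color = 'maroon'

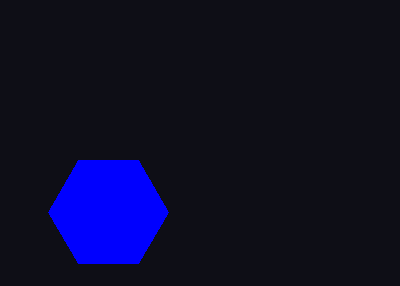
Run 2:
center_x = 108
center_y = 212
radius = 60
color = 'blue'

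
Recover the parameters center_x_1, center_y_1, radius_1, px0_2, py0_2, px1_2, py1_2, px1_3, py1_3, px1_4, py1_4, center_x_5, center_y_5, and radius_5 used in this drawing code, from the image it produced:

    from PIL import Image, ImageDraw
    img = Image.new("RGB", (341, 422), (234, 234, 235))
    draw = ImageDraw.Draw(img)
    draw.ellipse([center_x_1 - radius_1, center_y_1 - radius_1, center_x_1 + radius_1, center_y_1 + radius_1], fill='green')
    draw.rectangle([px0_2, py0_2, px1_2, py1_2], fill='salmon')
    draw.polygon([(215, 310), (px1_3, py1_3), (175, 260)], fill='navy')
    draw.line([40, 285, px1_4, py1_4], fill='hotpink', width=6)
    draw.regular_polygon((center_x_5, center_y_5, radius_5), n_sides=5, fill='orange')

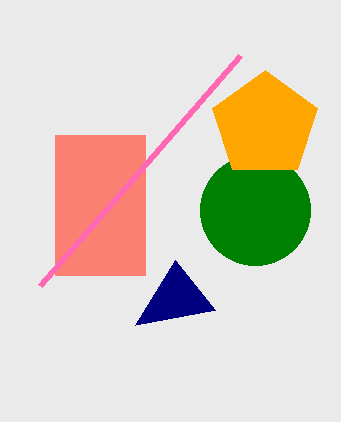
center_x_1 = 255
center_y_1 = 210
radius_1 = 55
px0_2 = 55
py0_2 = 135
px1_2 = 145
py1_2 = 275
px1_3 = 135
py1_3 = 325
px1_4 = 240
py1_4 = 55
center_x_5 = 265
center_y_5 = 125
radius_5 = 55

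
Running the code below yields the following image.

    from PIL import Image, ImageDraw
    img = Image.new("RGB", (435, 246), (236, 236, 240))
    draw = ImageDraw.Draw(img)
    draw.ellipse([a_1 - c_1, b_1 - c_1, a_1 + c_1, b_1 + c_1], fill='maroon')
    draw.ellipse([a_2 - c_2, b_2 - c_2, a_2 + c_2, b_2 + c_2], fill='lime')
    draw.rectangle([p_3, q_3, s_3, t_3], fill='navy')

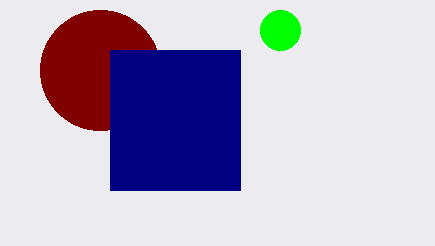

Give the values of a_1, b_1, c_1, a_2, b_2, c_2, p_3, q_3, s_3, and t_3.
a_1 = 100, b_1 = 70, c_1 = 60, a_2 = 280, b_2 = 30, c_2 = 20, p_3 = 110, q_3 = 50, s_3 = 240, t_3 = 190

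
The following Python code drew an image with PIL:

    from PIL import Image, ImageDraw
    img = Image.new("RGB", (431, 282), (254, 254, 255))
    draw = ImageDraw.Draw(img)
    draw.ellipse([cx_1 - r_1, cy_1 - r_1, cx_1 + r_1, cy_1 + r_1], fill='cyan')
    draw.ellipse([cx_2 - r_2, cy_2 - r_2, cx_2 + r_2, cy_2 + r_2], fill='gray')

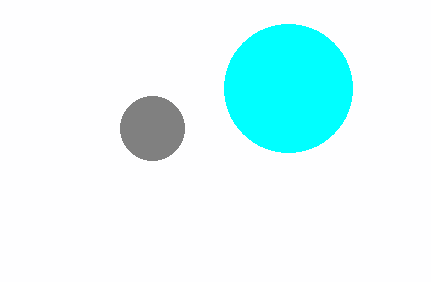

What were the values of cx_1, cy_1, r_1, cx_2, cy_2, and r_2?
cx_1 = 288
cy_1 = 88
r_1 = 64
cx_2 = 152
cy_2 = 128
r_2 = 32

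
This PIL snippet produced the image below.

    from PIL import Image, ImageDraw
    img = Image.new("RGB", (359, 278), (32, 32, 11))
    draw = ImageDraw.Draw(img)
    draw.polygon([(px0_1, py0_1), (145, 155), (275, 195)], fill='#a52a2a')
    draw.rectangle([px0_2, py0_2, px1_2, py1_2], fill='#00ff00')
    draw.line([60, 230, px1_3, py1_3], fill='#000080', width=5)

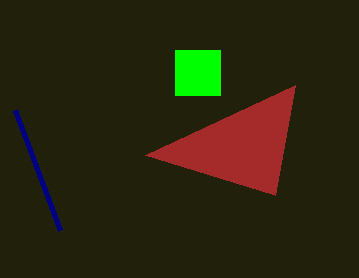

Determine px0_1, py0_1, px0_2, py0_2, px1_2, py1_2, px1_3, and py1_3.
px0_1 = 295
py0_1 = 85
px0_2 = 175
py0_2 = 50
px1_2 = 220
py1_2 = 95
px1_3 = 15
py1_3 = 110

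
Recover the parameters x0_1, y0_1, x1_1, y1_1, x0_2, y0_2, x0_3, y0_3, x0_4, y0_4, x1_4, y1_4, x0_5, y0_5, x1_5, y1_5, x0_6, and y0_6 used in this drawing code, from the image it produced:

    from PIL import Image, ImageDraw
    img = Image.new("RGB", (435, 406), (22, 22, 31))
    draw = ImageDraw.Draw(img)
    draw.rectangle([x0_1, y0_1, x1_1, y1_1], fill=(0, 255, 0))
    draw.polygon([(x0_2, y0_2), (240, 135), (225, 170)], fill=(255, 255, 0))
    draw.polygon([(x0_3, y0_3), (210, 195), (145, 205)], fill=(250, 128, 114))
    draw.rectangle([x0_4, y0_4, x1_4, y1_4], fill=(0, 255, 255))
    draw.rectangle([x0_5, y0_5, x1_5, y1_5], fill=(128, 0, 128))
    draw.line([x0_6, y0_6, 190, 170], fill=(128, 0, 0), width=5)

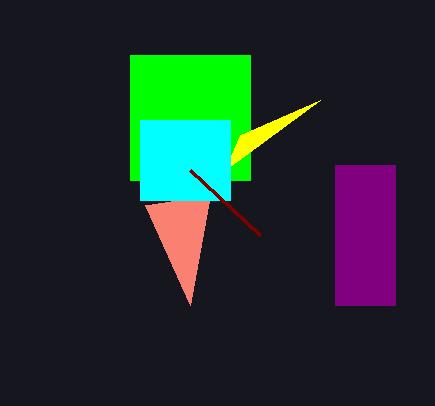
x0_1 = 130
y0_1 = 55
x1_1 = 250
y1_1 = 180
x0_2 = 320
y0_2 = 100
x0_3 = 190
y0_3 = 305
x0_4 = 140
y0_4 = 120
x1_4 = 230
y1_4 = 200
x0_5 = 335
y0_5 = 165
x1_5 = 395
y1_5 = 305
x0_6 = 260
y0_6 = 235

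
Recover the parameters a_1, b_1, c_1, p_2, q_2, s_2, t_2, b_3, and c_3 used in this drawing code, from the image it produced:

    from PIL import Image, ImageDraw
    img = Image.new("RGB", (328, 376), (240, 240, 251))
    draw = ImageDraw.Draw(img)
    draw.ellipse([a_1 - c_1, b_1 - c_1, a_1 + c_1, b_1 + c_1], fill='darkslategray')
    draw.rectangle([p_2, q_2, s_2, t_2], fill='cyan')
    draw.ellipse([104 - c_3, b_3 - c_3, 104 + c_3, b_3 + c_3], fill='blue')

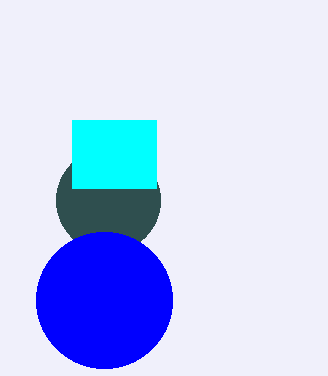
a_1 = 108, b_1 = 200, c_1 = 52, p_2 = 72, q_2 = 120, s_2 = 156, t_2 = 188, b_3 = 300, c_3 = 68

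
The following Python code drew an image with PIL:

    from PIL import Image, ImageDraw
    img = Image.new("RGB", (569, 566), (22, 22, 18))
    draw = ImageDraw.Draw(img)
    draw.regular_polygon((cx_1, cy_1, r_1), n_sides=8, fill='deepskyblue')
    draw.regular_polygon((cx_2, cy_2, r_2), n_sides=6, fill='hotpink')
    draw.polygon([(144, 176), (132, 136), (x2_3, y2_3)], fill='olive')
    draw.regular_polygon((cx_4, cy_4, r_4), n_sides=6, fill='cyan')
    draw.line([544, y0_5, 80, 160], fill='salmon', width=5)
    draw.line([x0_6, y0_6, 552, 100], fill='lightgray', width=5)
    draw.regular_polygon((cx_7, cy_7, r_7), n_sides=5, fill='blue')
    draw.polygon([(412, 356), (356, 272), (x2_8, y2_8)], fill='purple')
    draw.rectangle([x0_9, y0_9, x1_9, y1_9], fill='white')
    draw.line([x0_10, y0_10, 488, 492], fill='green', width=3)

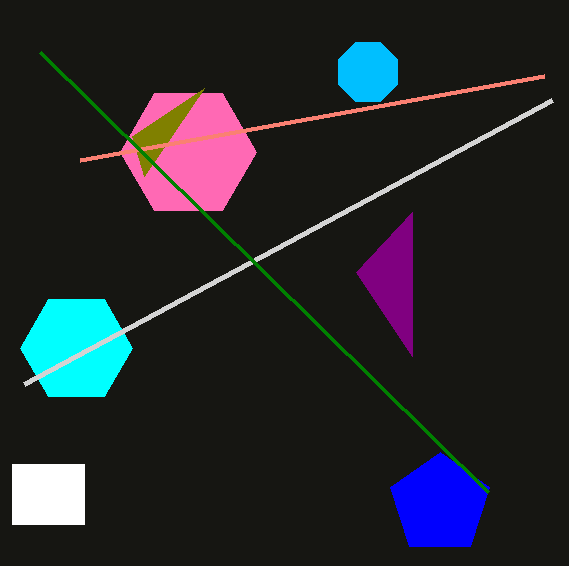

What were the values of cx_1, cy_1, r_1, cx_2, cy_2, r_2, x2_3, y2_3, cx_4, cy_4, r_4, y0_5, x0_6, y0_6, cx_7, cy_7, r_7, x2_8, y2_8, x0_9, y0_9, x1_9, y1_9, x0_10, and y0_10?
cx_1 = 368
cy_1 = 72
r_1 = 32
cx_2 = 188
cy_2 = 152
r_2 = 68
x2_3 = 204
y2_3 = 88
cx_4 = 76
cy_4 = 348
r_4 = 56
y0_5 = 76
x0_6 = 24
y0_6 = 384
cx_7 = 440
cy_7 = 504
r_7 = 52
x2_8 = 412
y2_8 = 212
x0_9 = 12
y0_9 = 464
x1_9 = 84
y1_9 = 524
x0_10 = 40
y0_10 = 52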